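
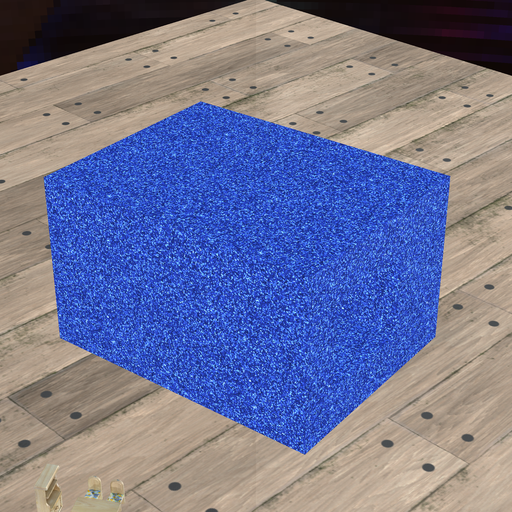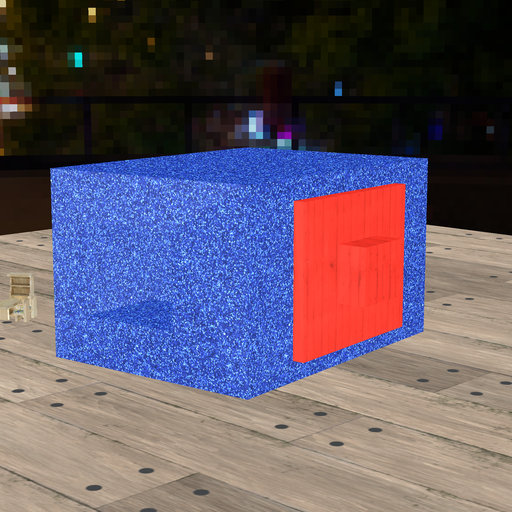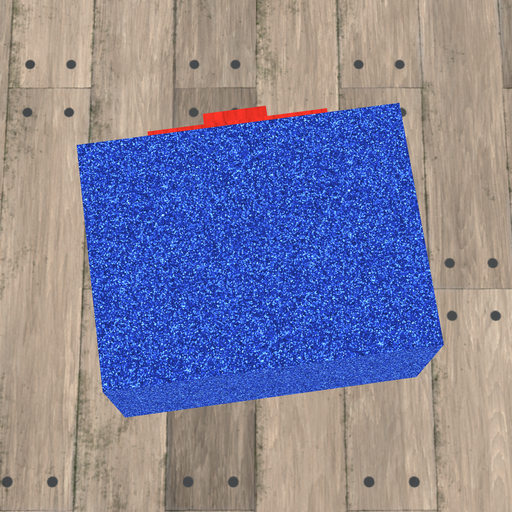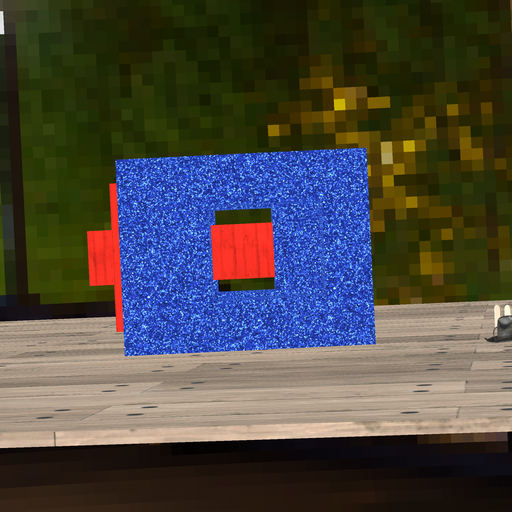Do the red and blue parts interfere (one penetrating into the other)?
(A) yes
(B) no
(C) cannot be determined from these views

(A) yes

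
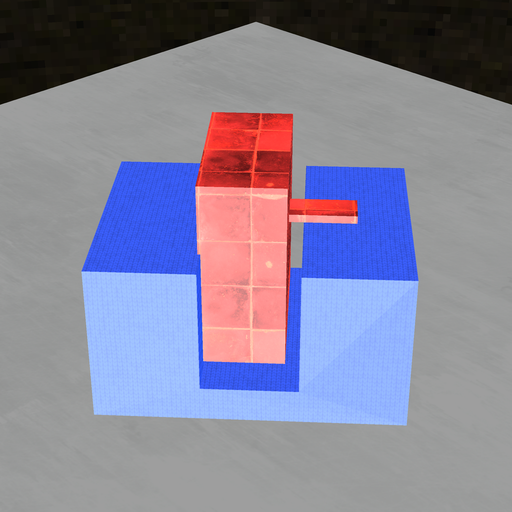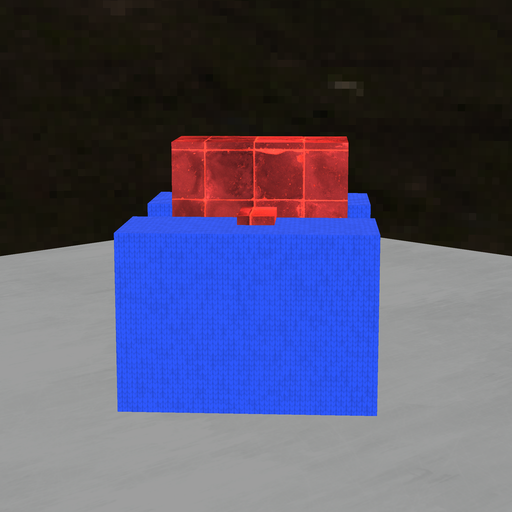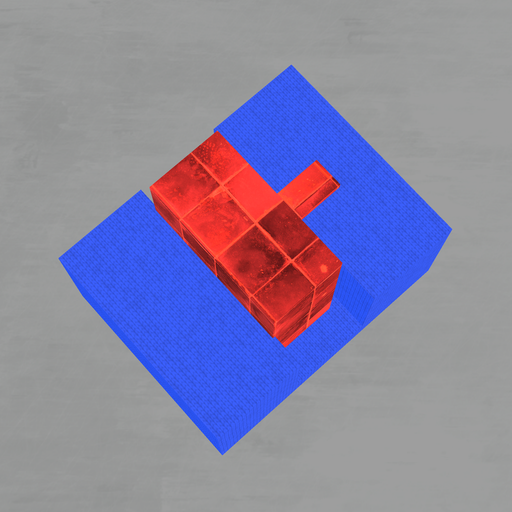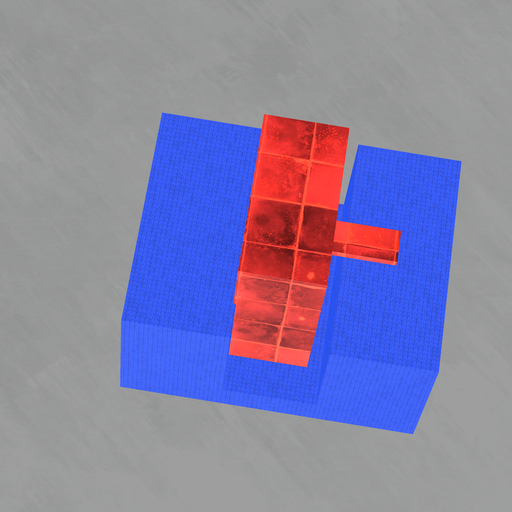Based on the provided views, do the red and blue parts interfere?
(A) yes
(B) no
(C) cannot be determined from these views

(A) yes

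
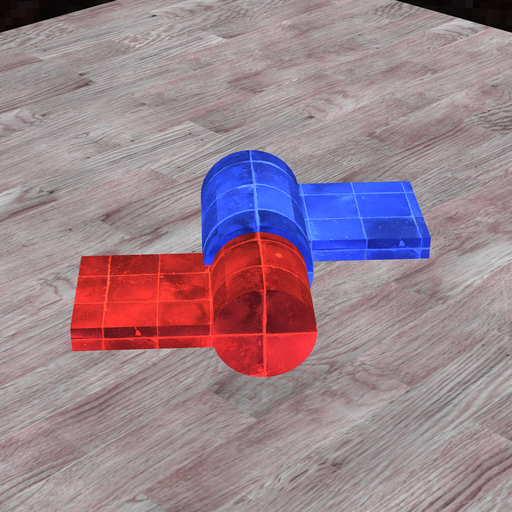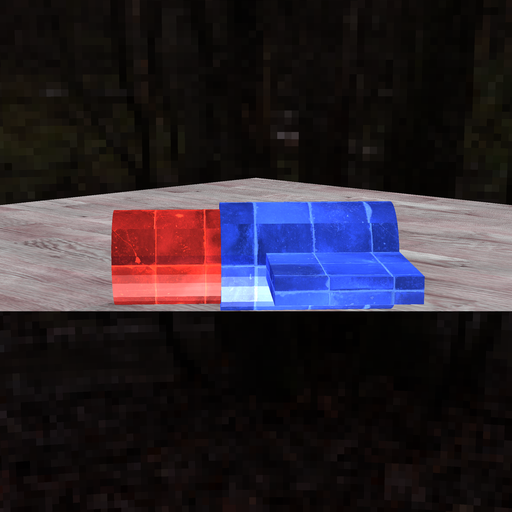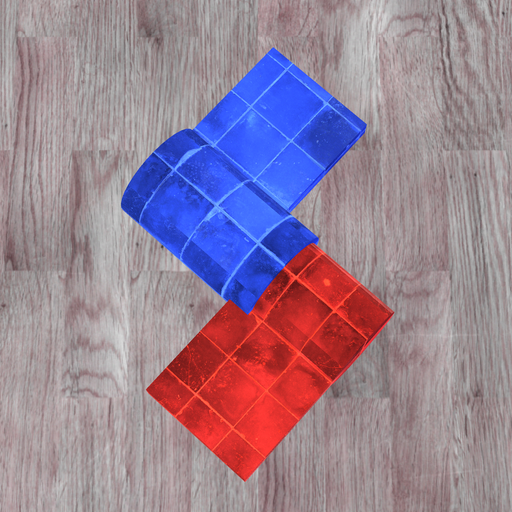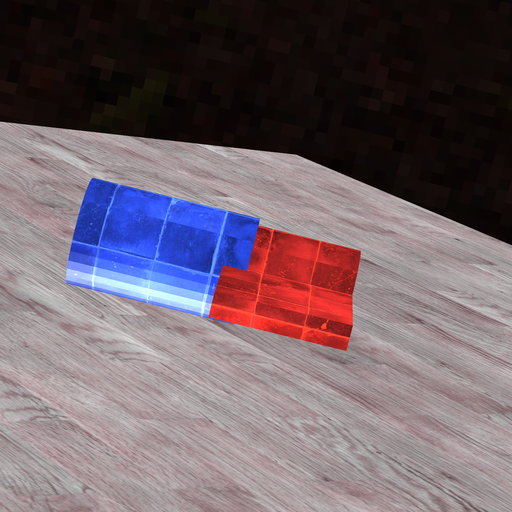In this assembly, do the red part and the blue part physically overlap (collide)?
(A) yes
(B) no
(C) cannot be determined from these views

(A) yes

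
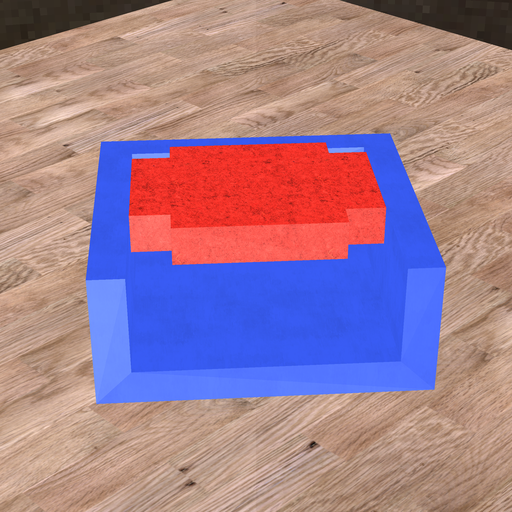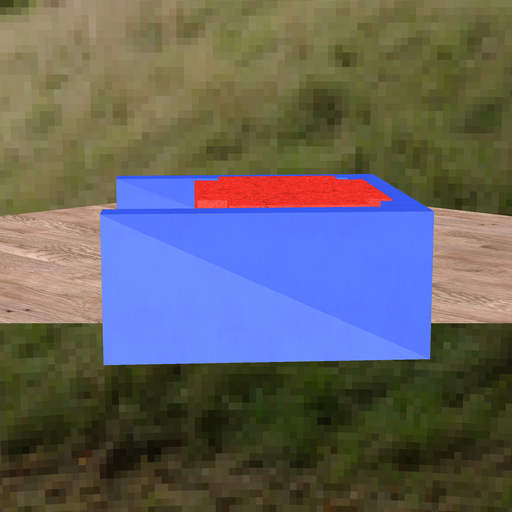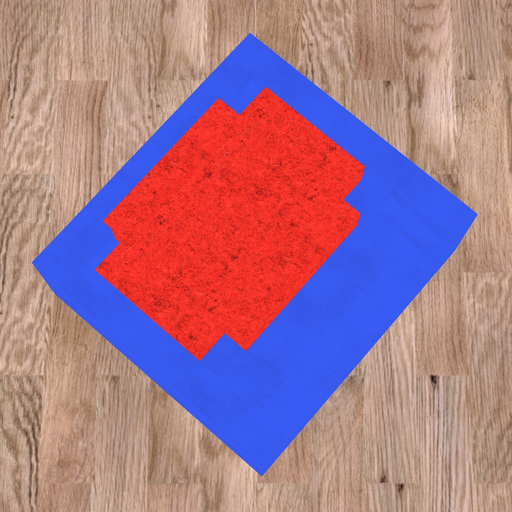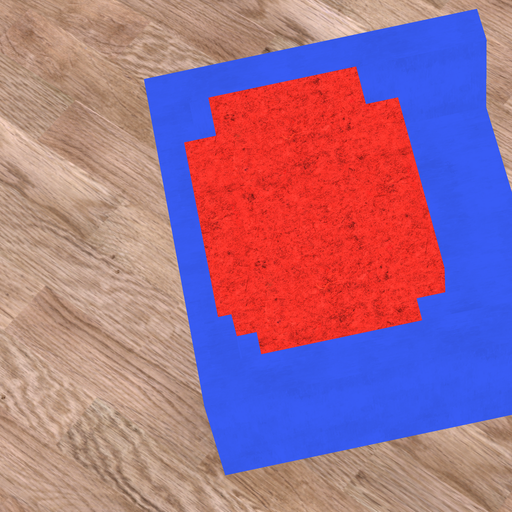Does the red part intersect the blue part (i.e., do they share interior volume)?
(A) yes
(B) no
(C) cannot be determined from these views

(A) yes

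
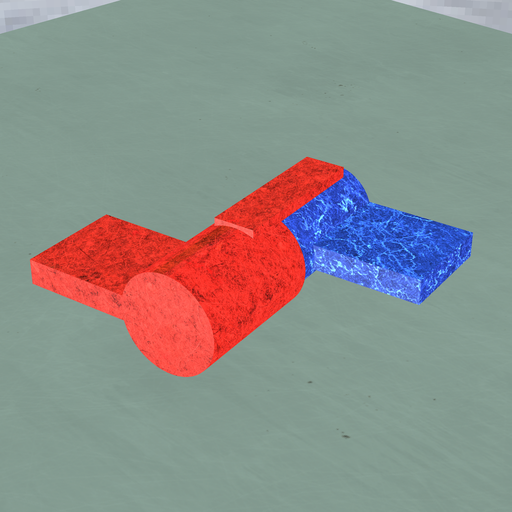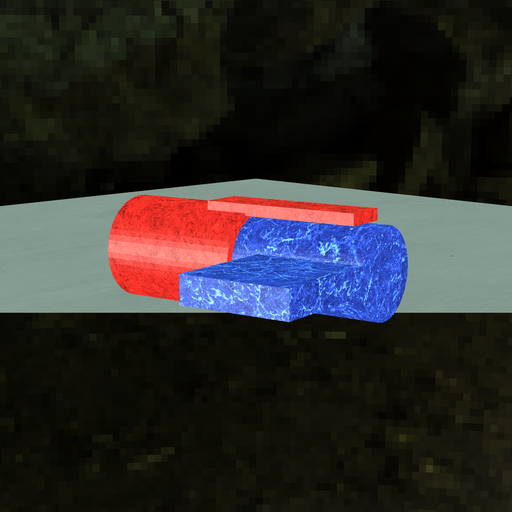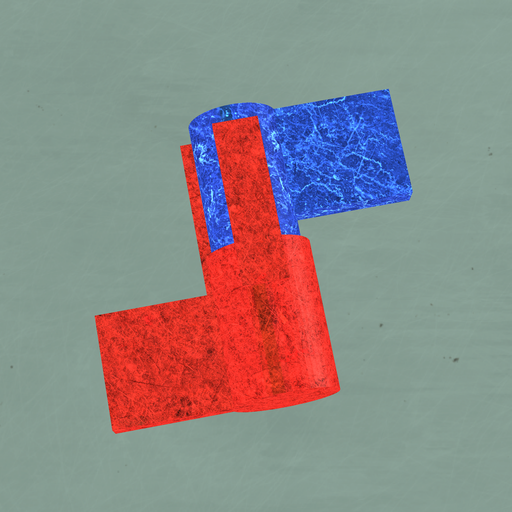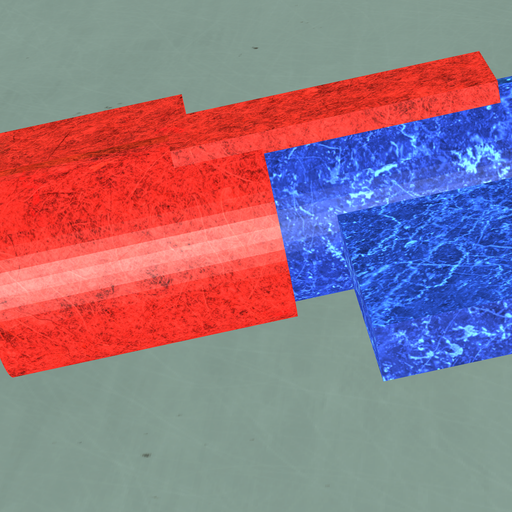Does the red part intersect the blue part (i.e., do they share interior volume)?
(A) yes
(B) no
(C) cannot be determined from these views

(A) yes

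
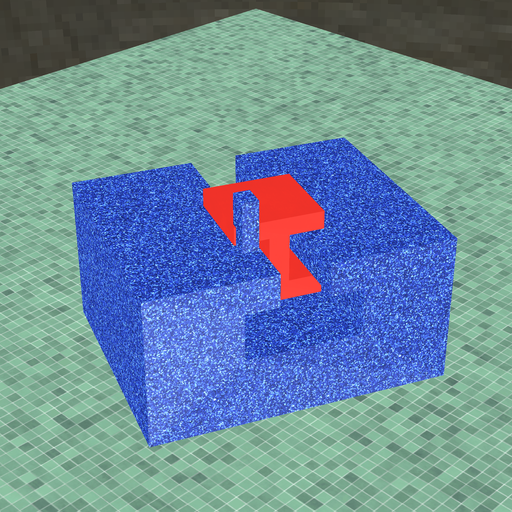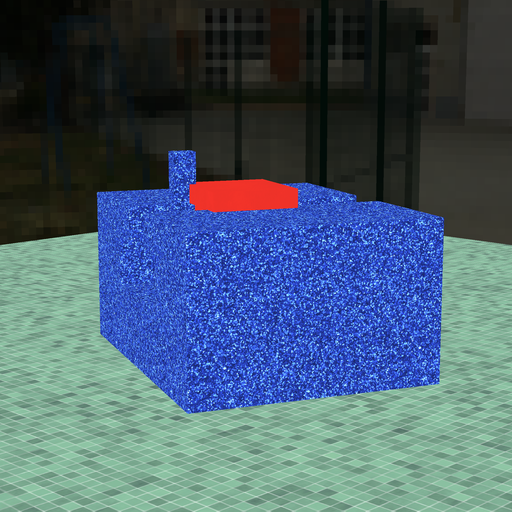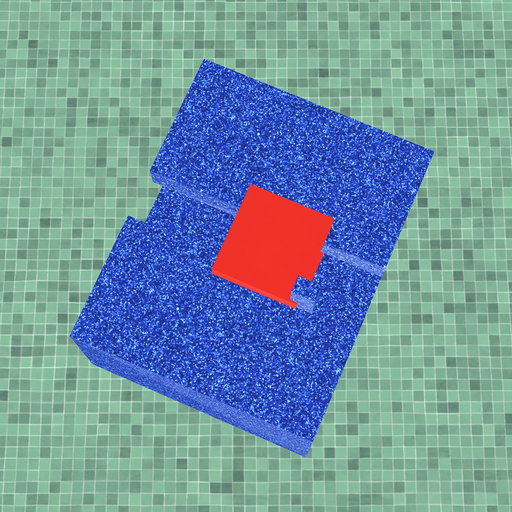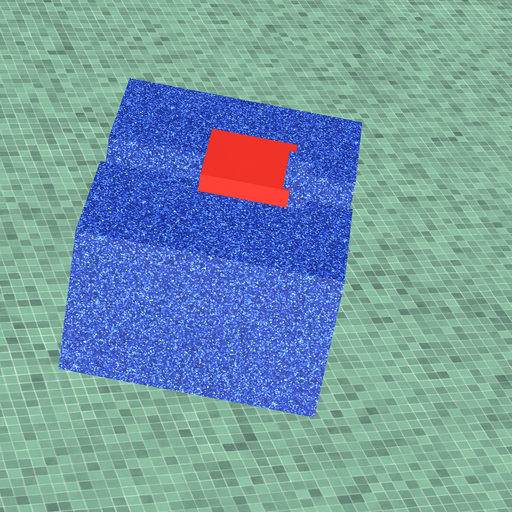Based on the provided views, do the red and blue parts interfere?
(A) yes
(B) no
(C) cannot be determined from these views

(A) yes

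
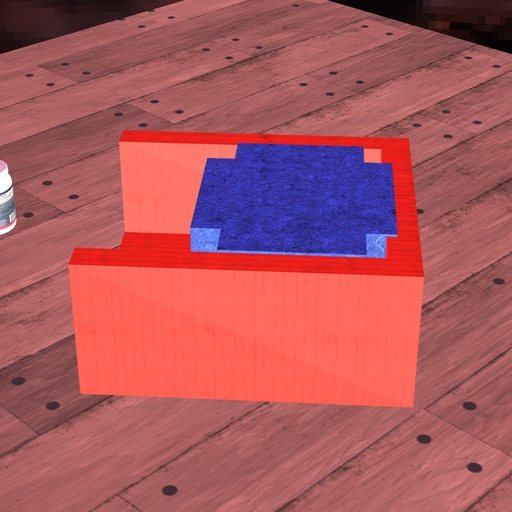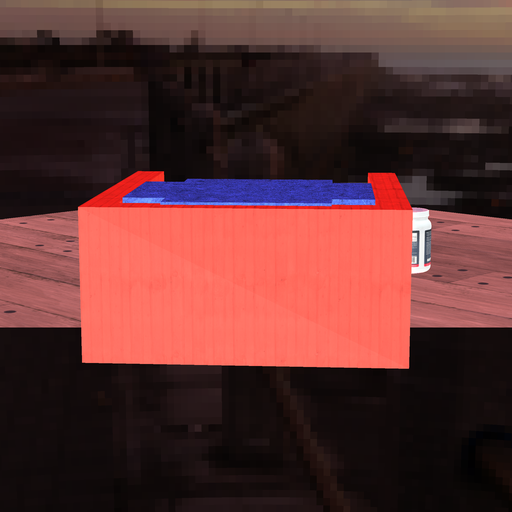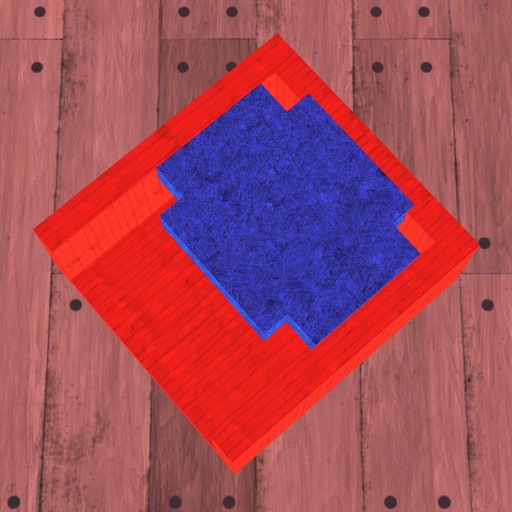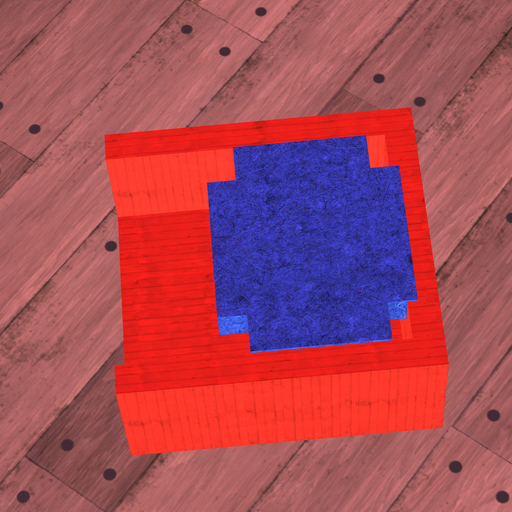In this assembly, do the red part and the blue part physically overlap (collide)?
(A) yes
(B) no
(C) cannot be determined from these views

(A) yes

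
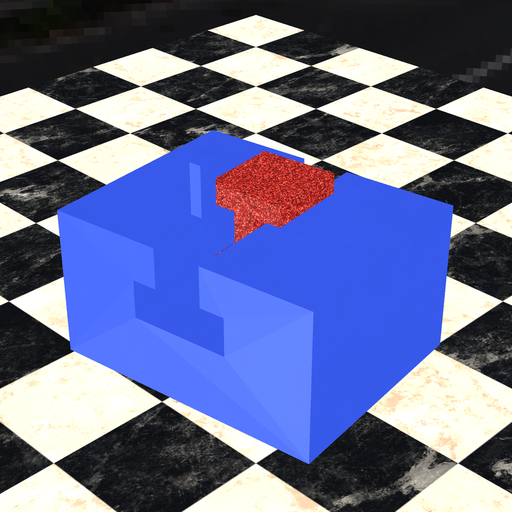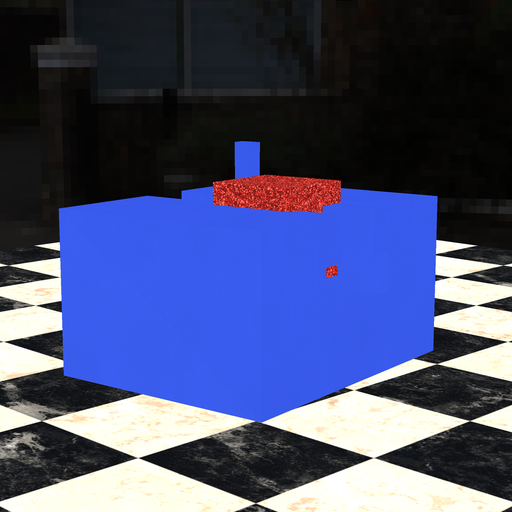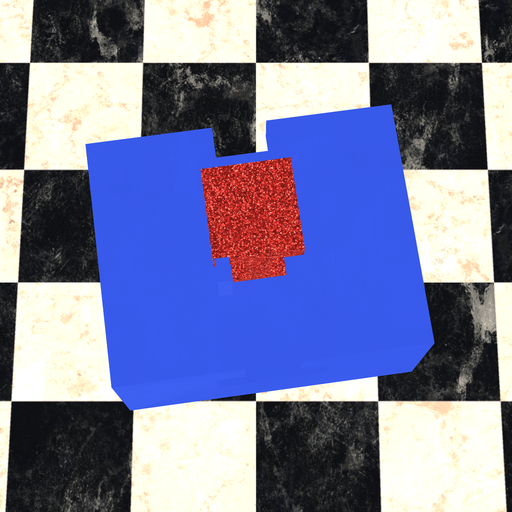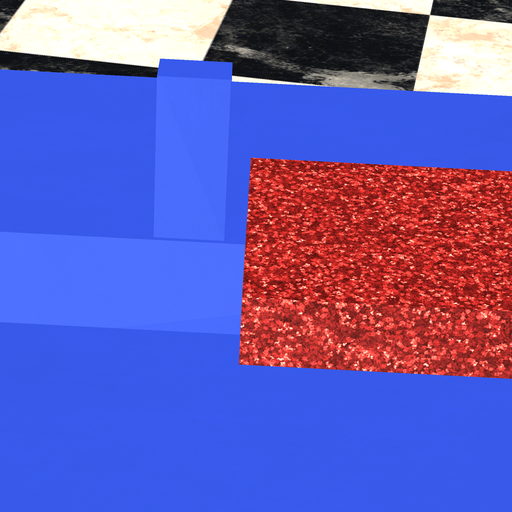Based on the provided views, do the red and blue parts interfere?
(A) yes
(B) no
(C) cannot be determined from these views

(B) no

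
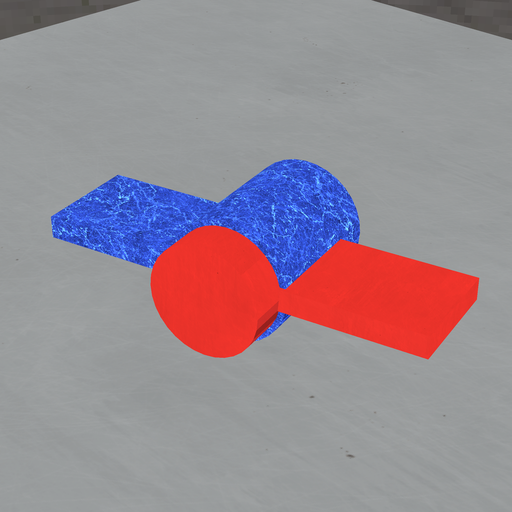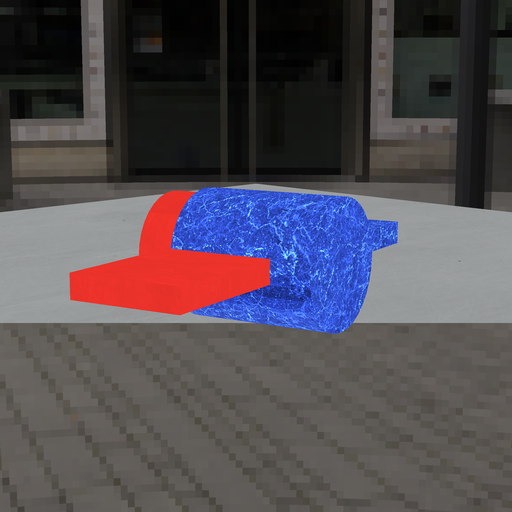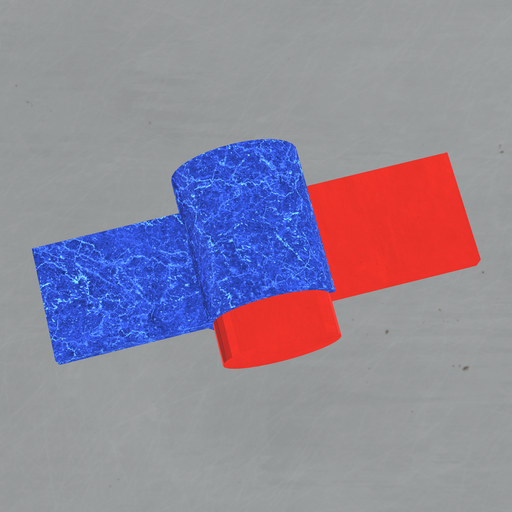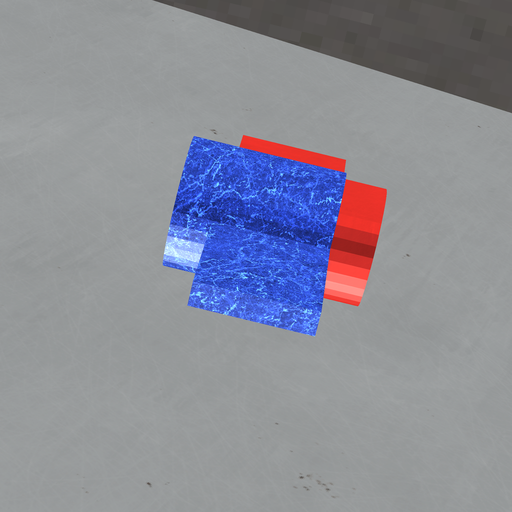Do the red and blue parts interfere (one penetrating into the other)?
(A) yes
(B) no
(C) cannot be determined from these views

(A) yes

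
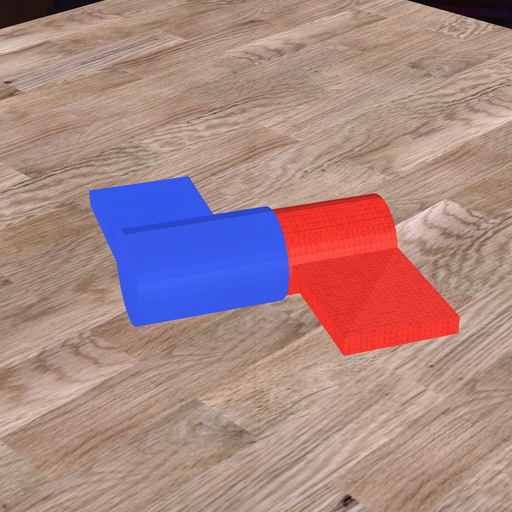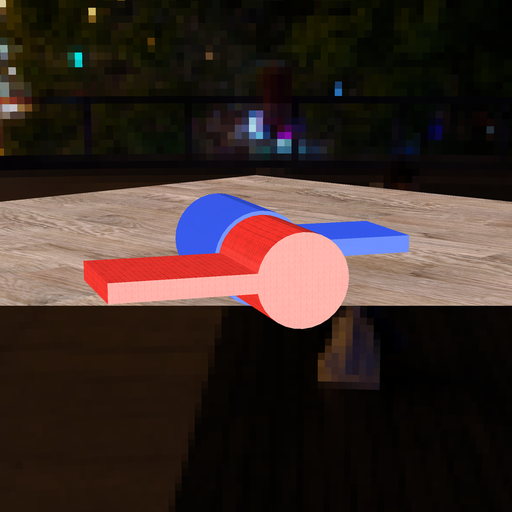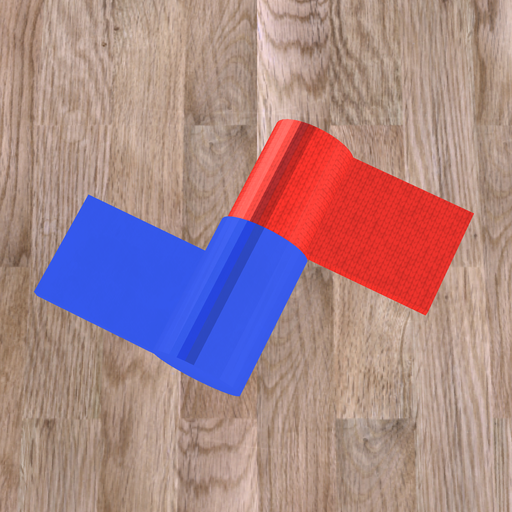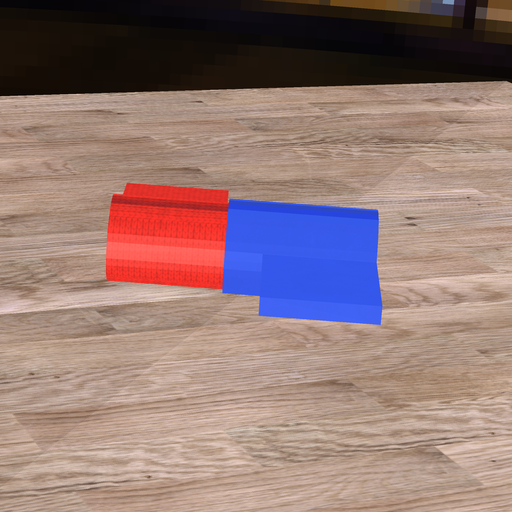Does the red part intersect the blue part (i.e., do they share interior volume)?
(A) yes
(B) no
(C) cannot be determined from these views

(A) yes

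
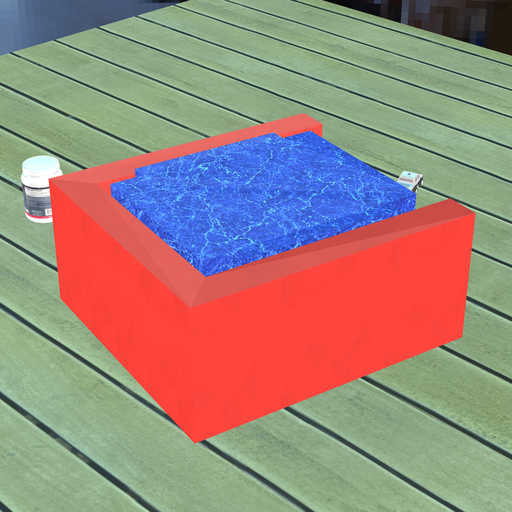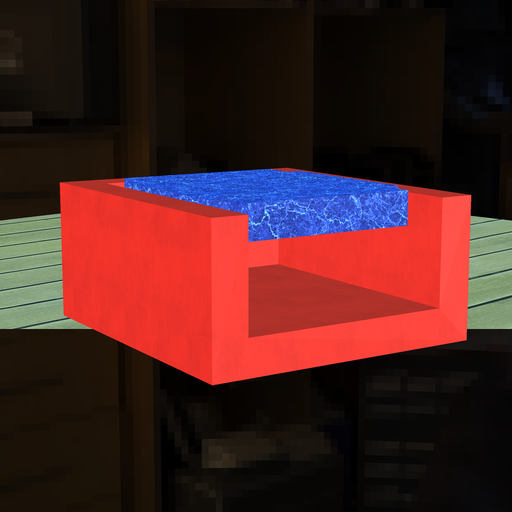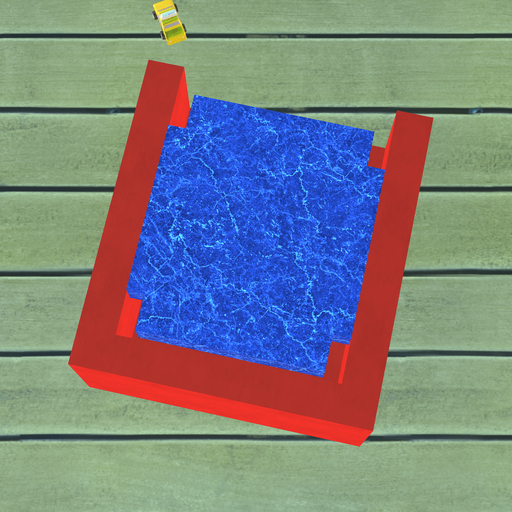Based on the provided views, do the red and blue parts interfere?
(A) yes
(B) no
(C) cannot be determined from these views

(B) no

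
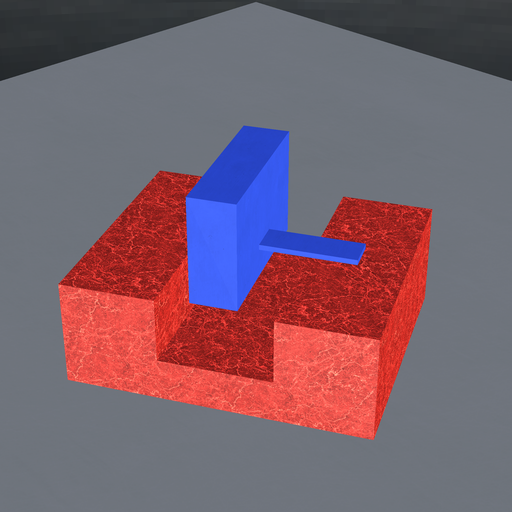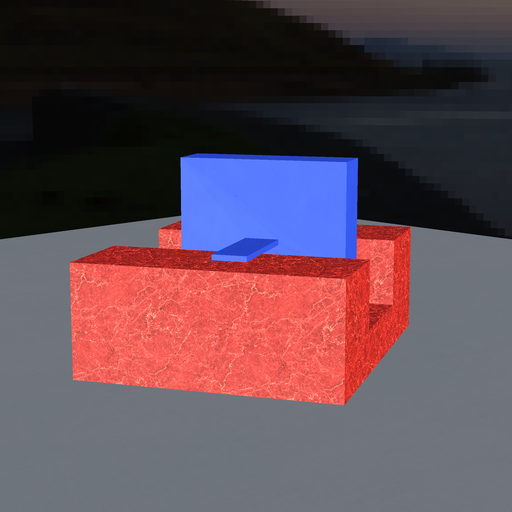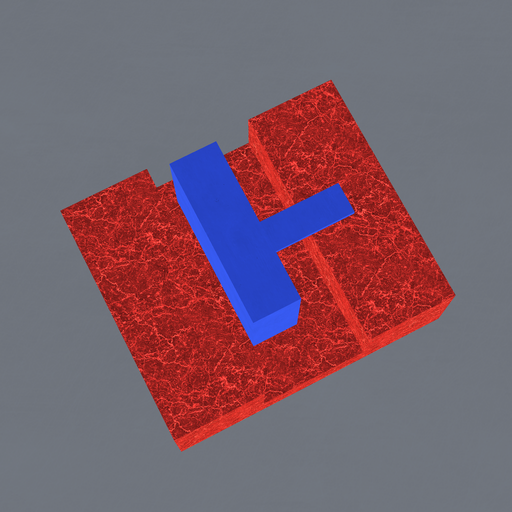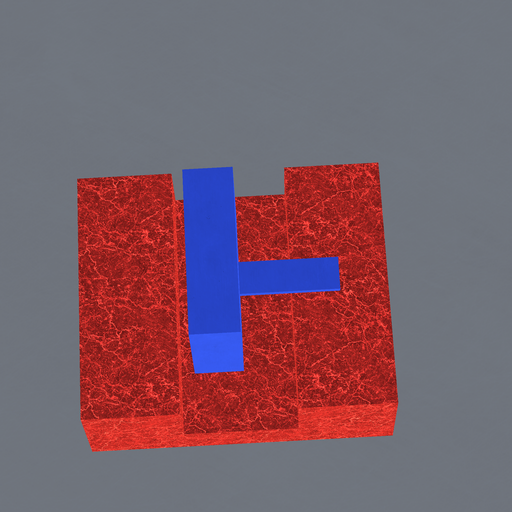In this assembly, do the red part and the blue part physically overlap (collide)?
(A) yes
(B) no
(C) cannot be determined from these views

(B) no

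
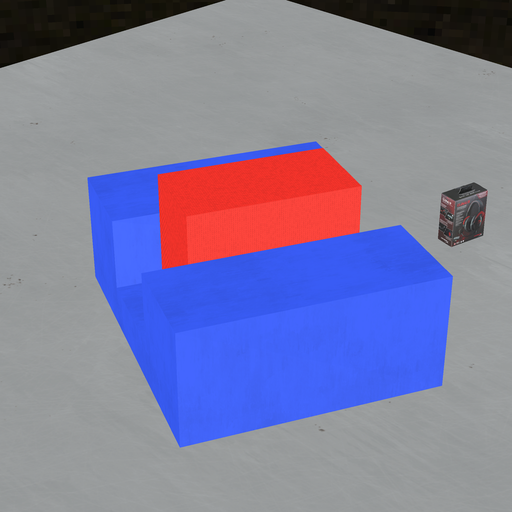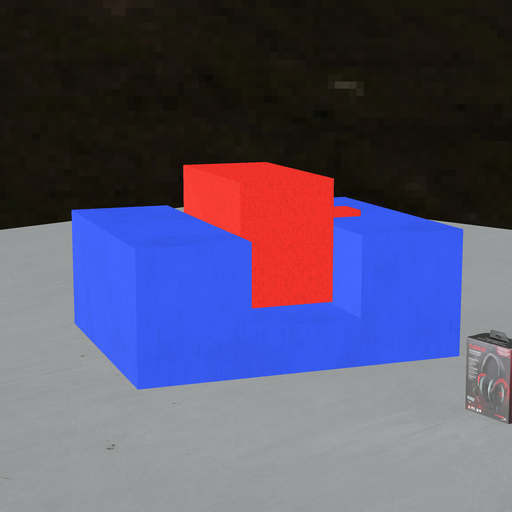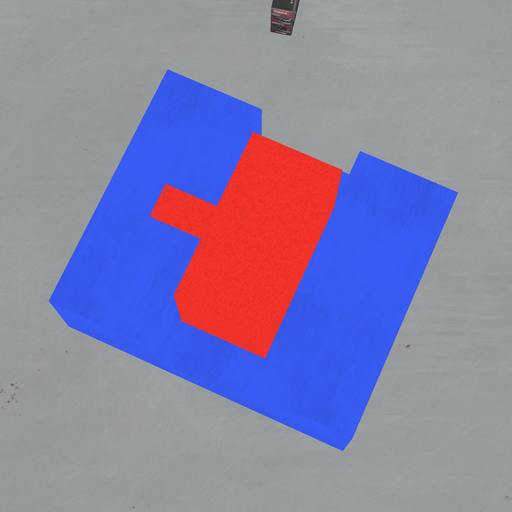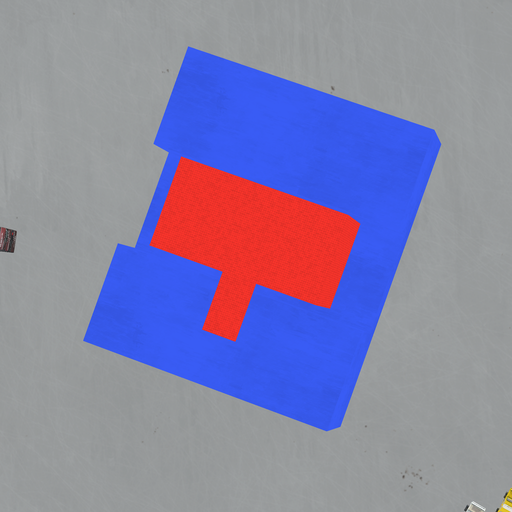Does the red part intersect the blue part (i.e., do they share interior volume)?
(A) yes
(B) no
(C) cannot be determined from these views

(B) no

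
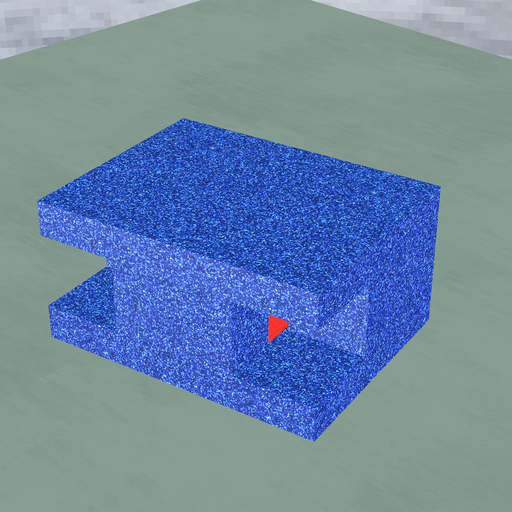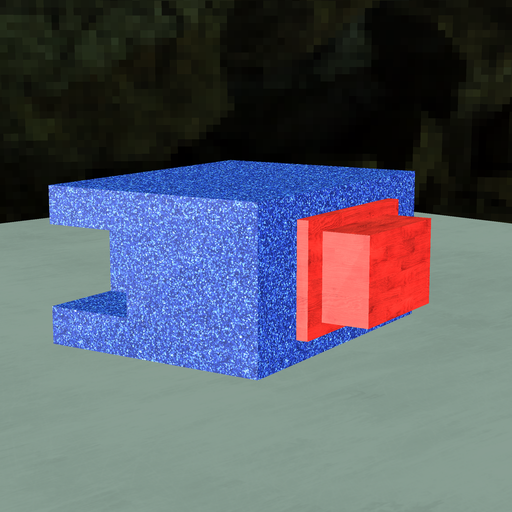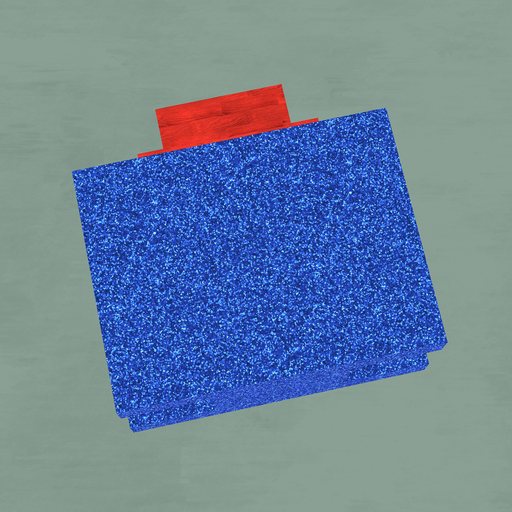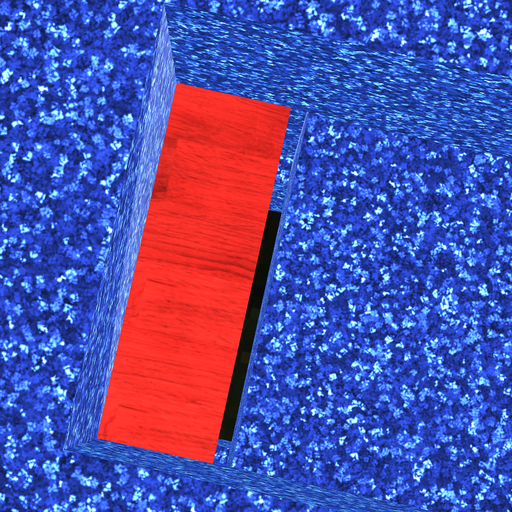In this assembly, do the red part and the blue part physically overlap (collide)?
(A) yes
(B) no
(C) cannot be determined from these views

(B) no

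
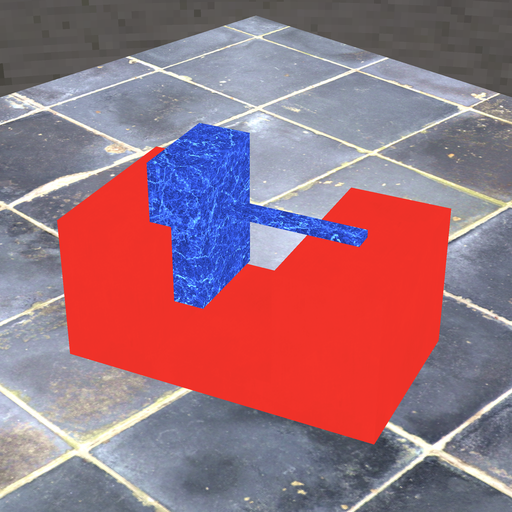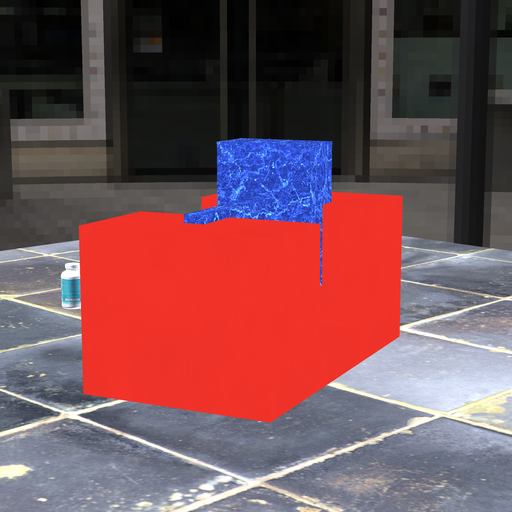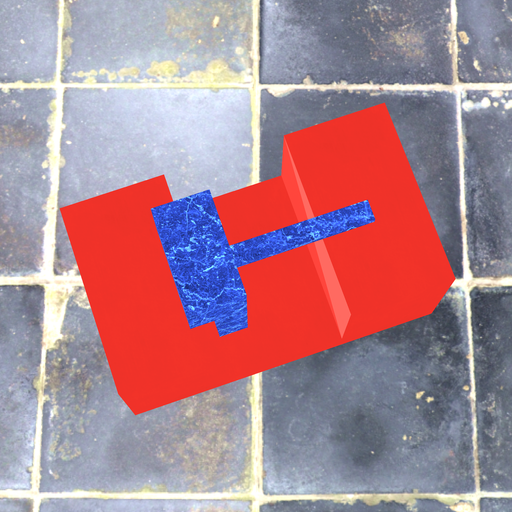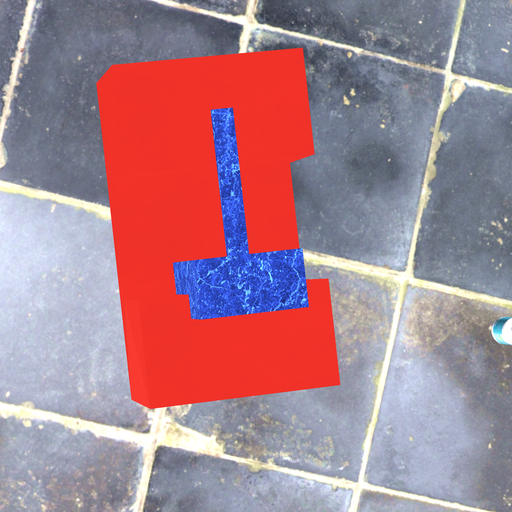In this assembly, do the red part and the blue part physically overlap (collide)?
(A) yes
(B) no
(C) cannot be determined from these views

(A) yes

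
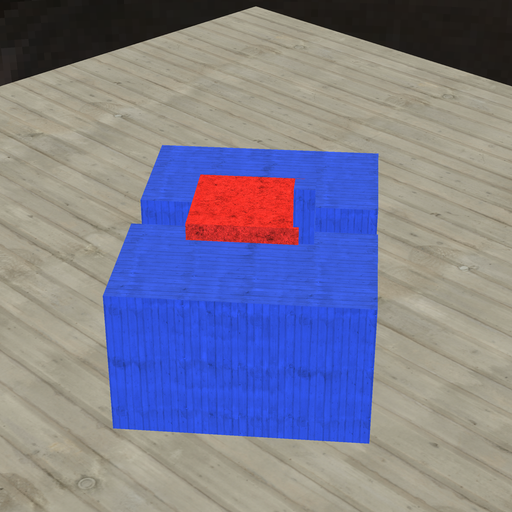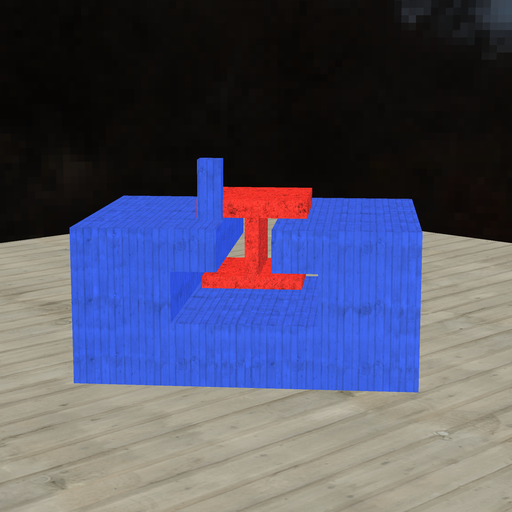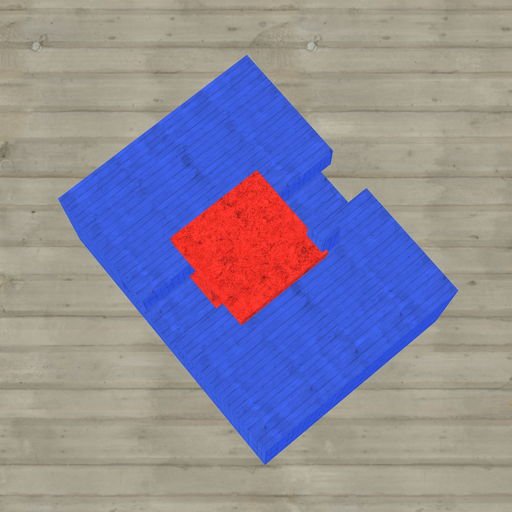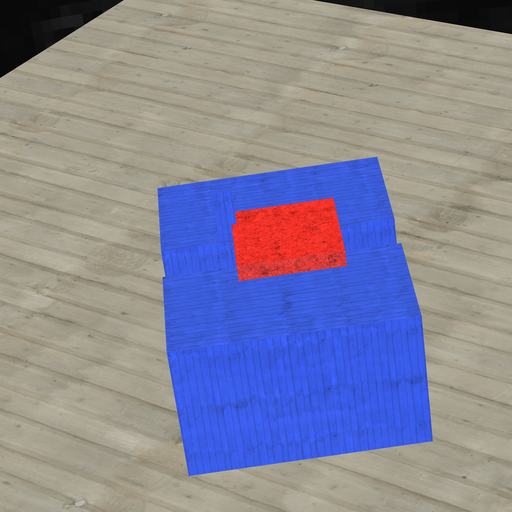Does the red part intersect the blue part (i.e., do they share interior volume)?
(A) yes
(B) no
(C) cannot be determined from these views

(A) yes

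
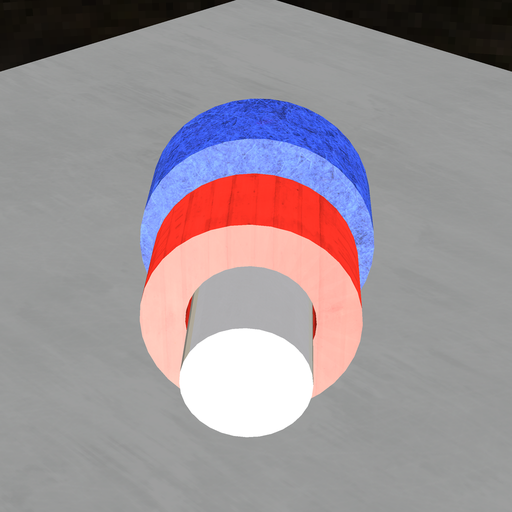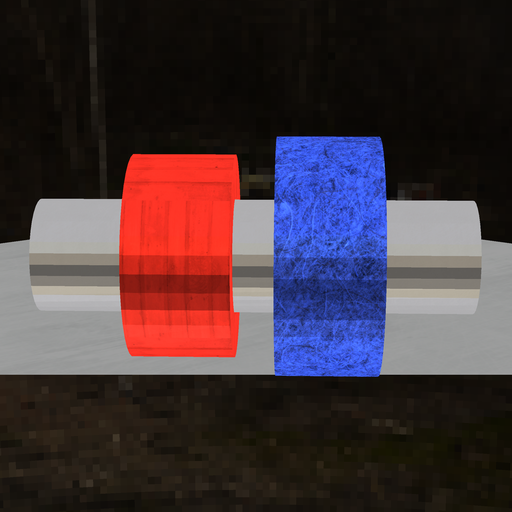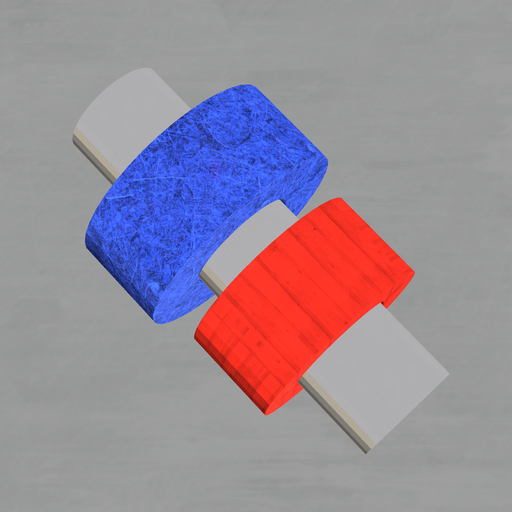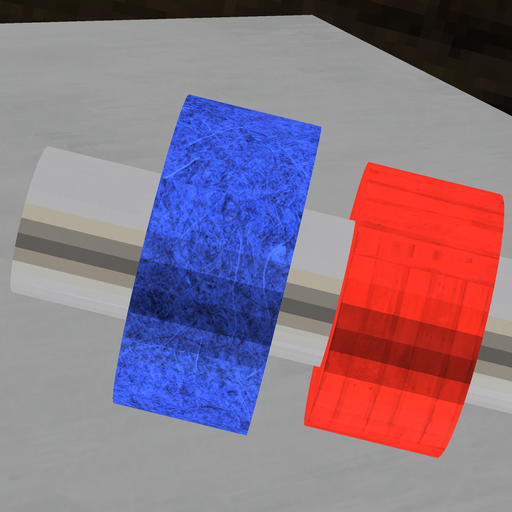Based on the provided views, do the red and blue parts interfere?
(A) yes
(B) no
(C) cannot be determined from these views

(B) no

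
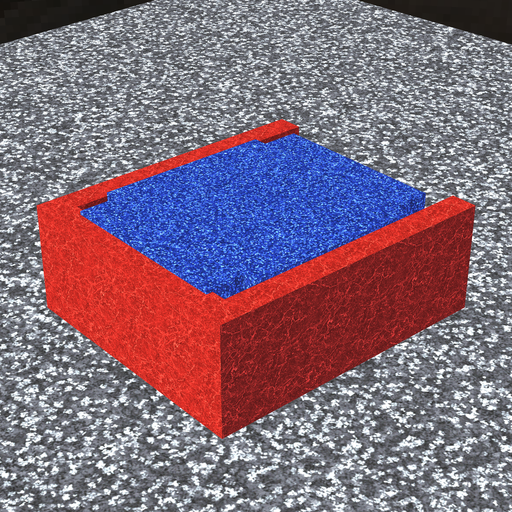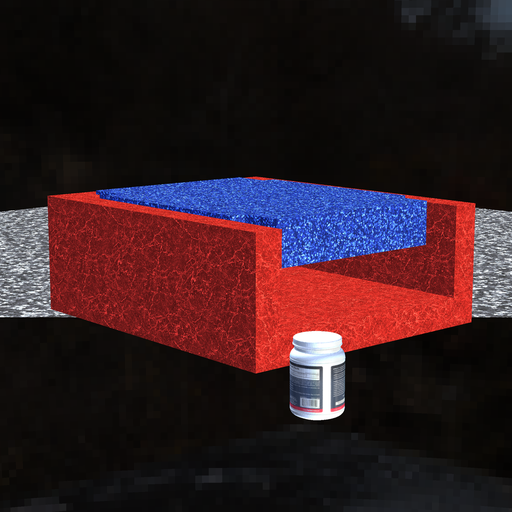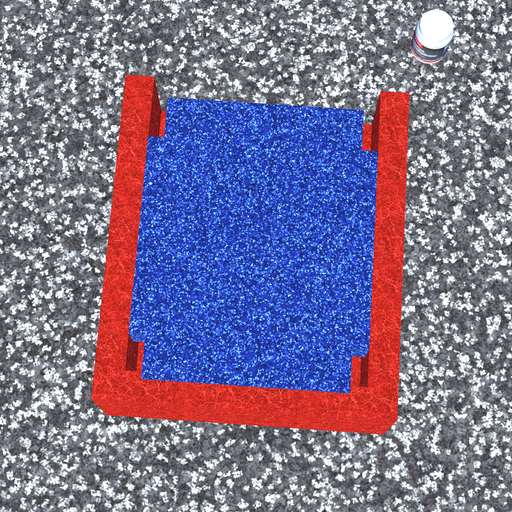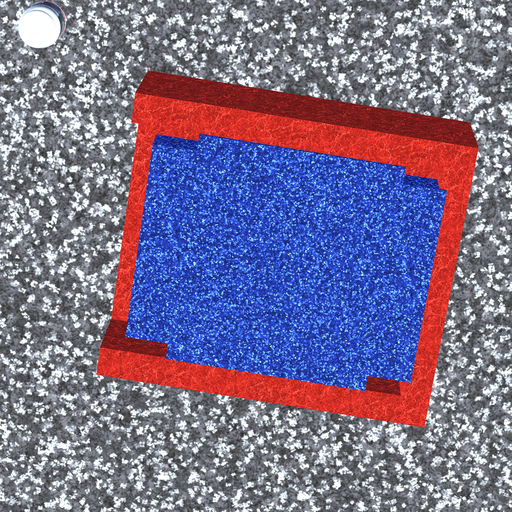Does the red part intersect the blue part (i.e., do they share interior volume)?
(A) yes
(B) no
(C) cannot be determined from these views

(A) yes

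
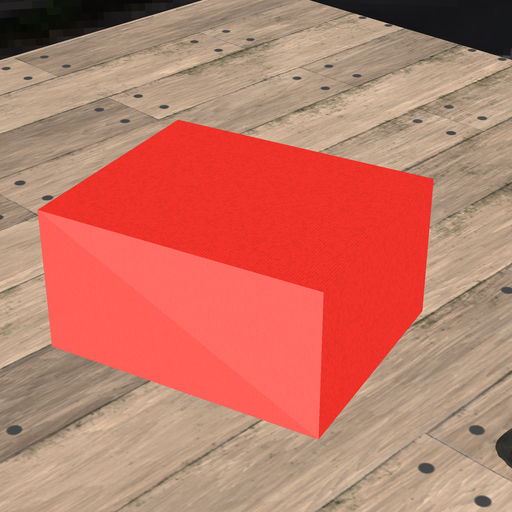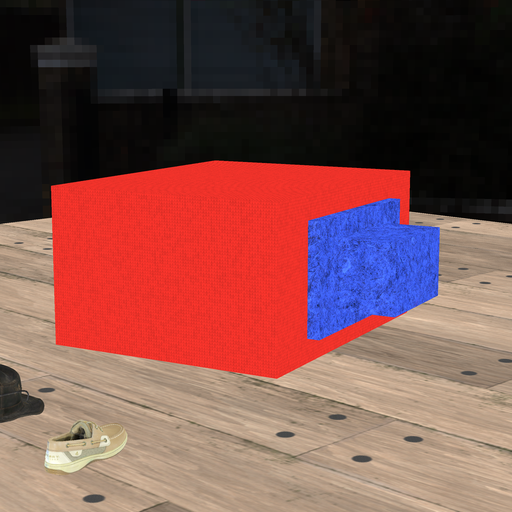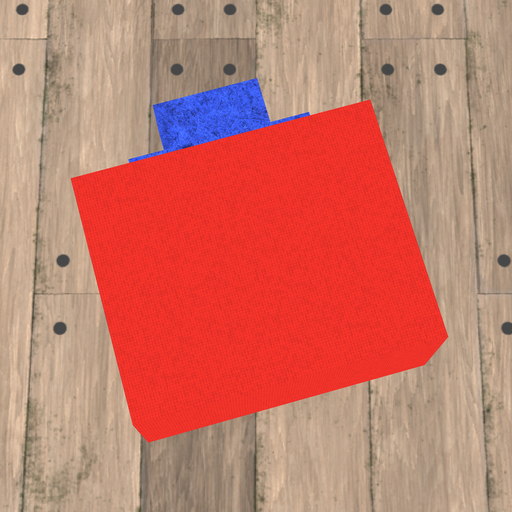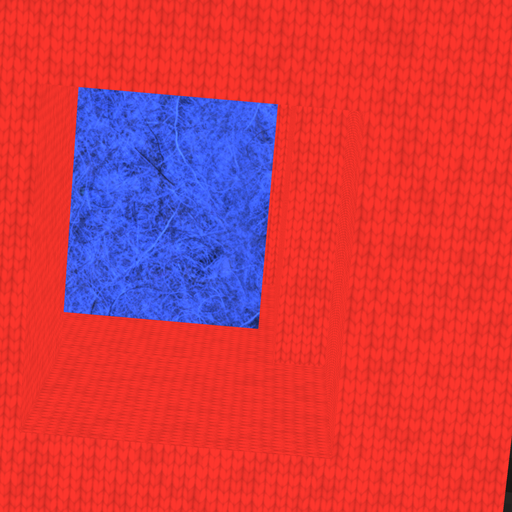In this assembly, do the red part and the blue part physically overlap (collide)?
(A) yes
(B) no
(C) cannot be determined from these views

(B) no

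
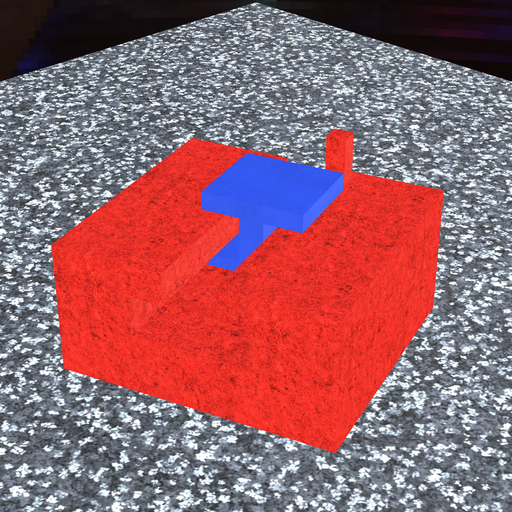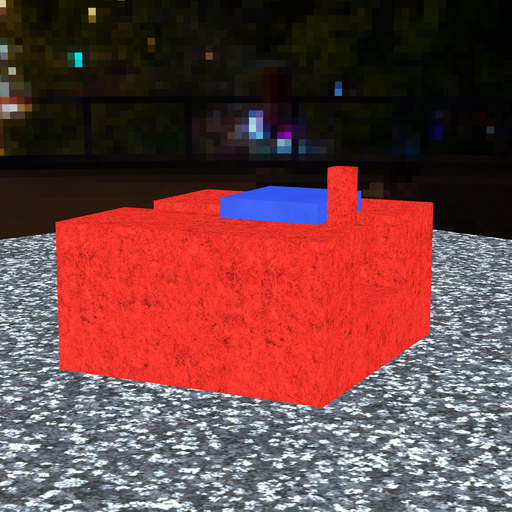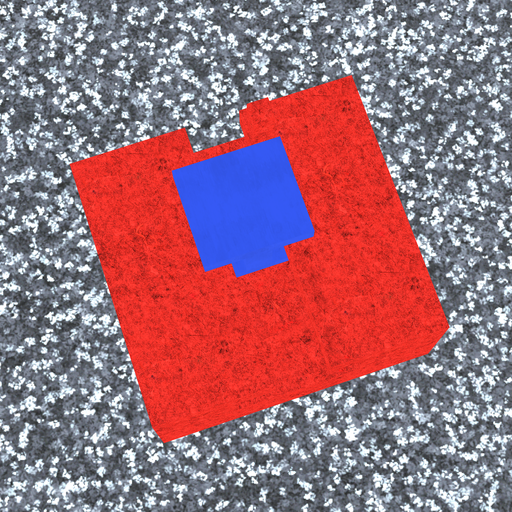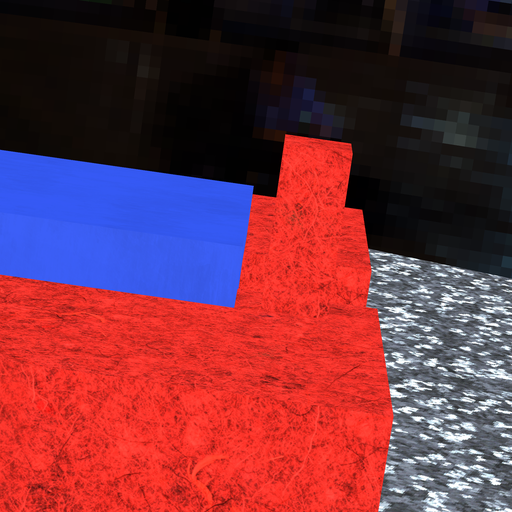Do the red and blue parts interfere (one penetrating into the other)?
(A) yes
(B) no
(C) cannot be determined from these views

(B) no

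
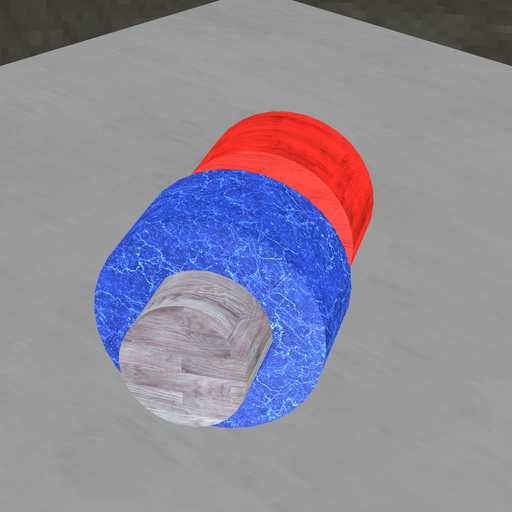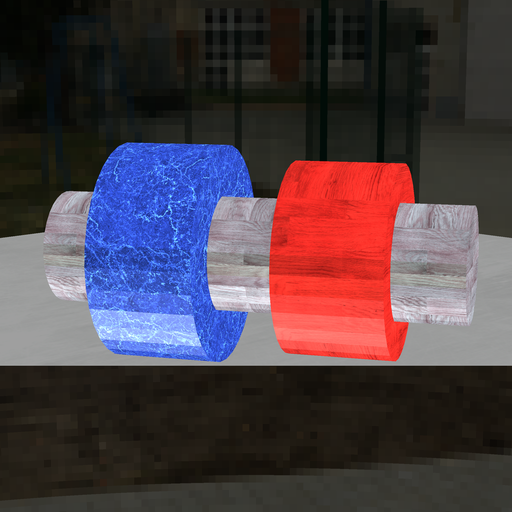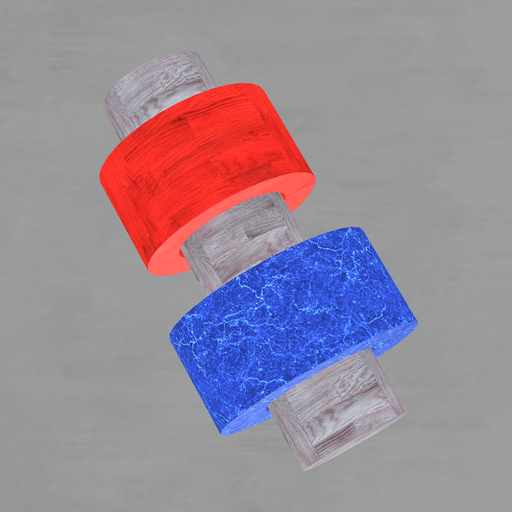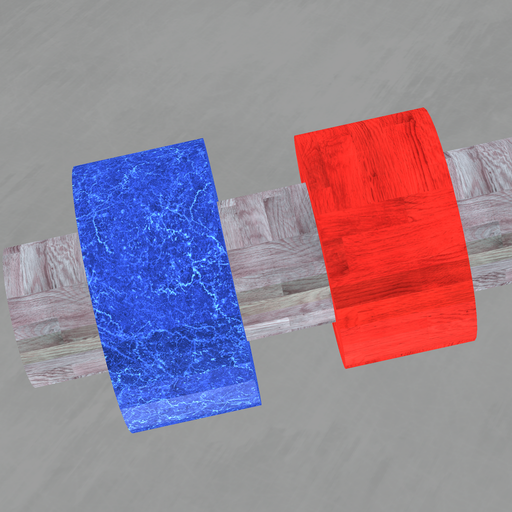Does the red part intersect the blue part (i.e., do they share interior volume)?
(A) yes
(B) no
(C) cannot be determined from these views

(B) no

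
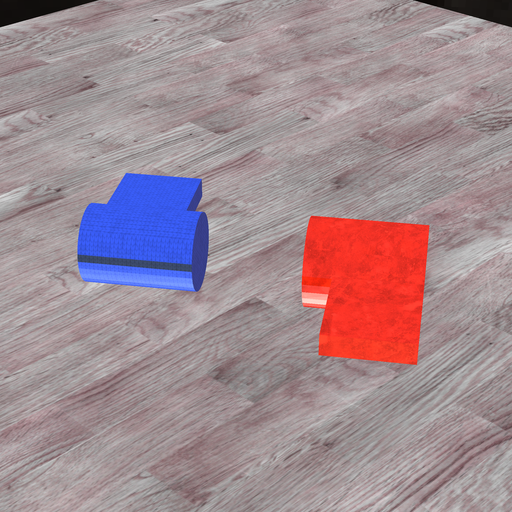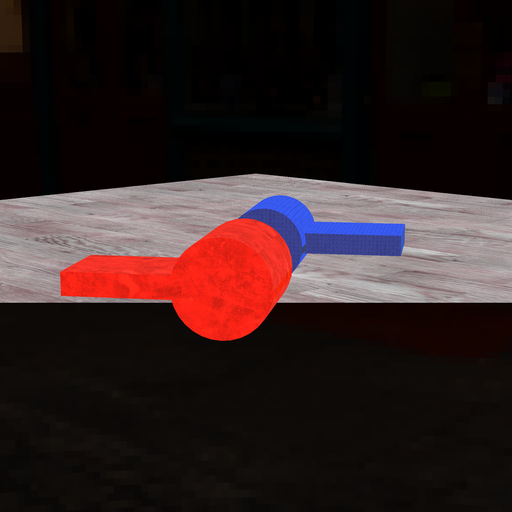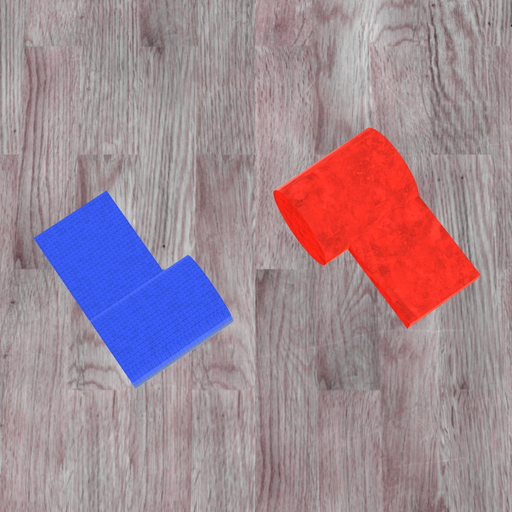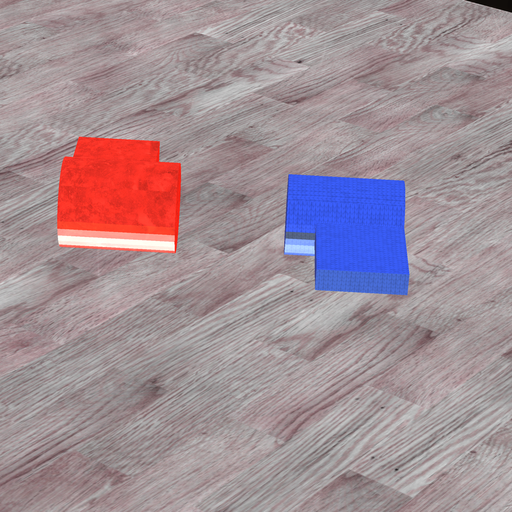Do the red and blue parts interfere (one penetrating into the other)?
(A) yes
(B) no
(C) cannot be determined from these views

(B) no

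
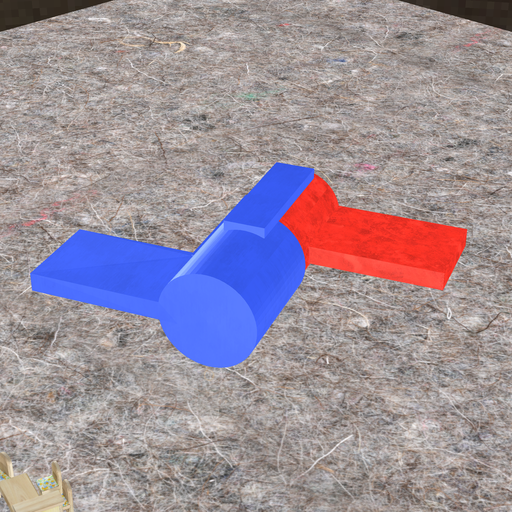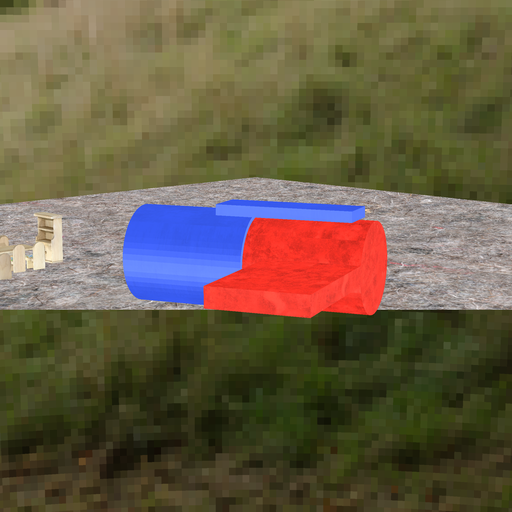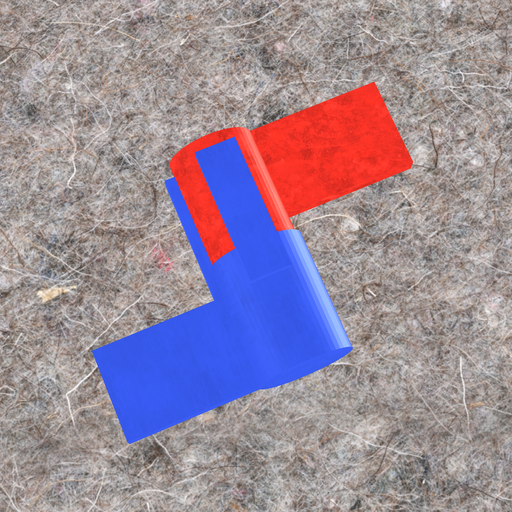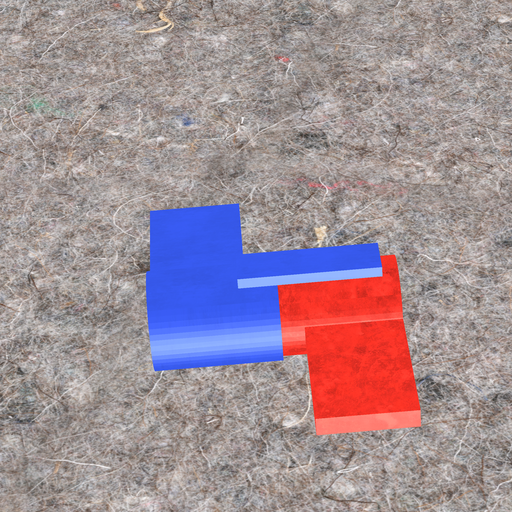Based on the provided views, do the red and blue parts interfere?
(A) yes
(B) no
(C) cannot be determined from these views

(A) yes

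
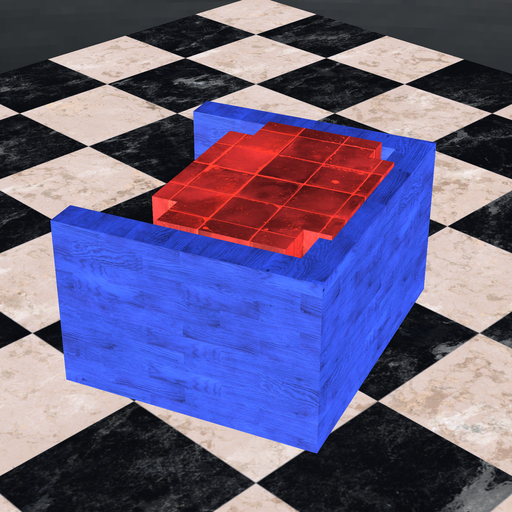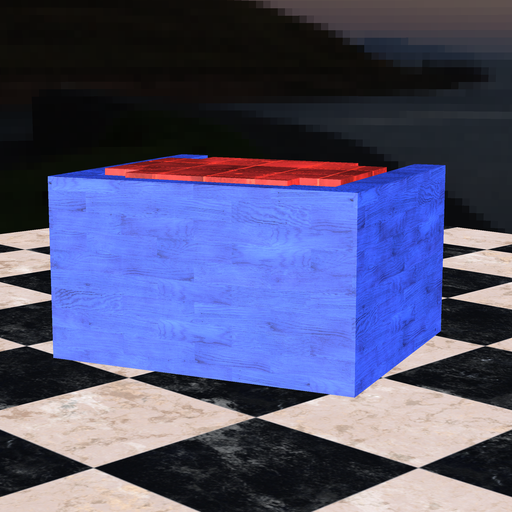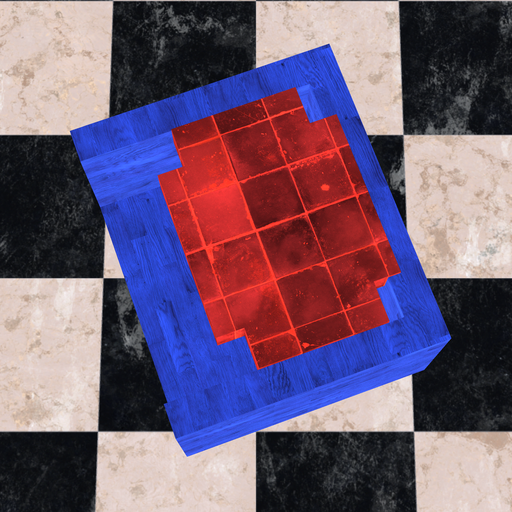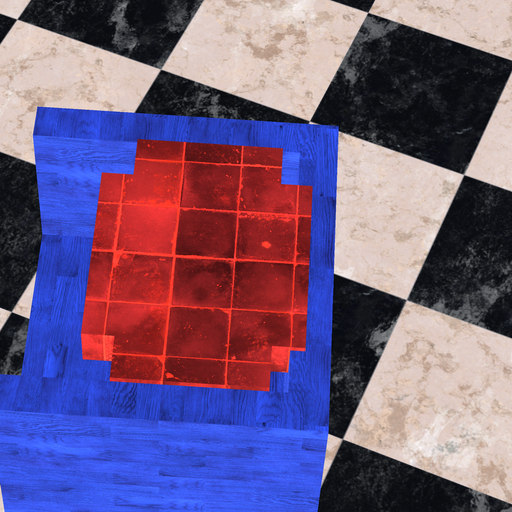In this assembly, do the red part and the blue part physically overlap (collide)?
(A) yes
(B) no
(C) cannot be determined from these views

(A) yes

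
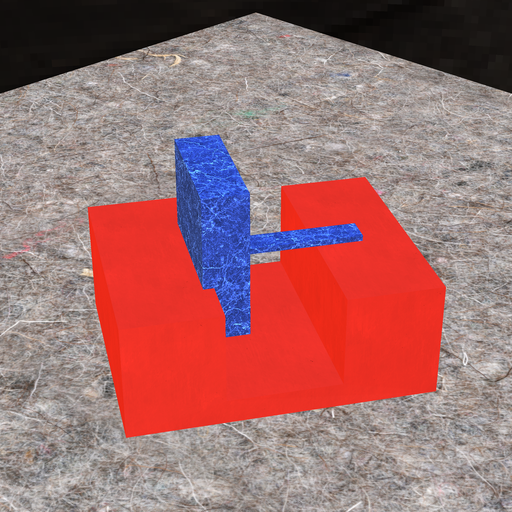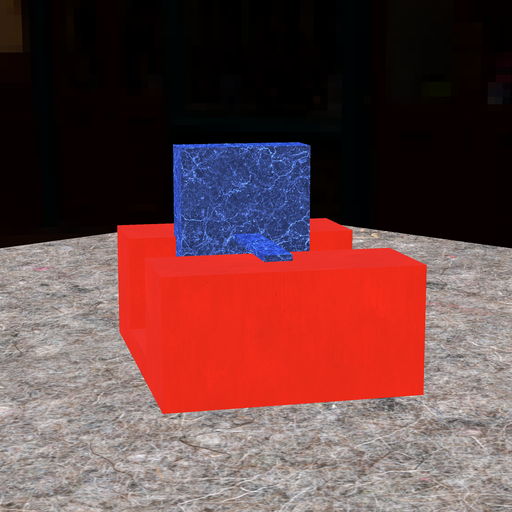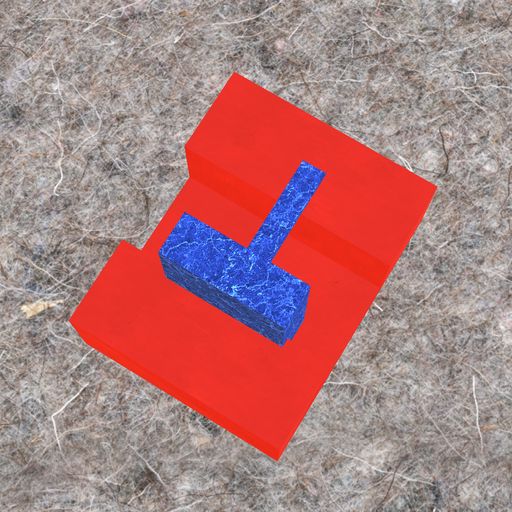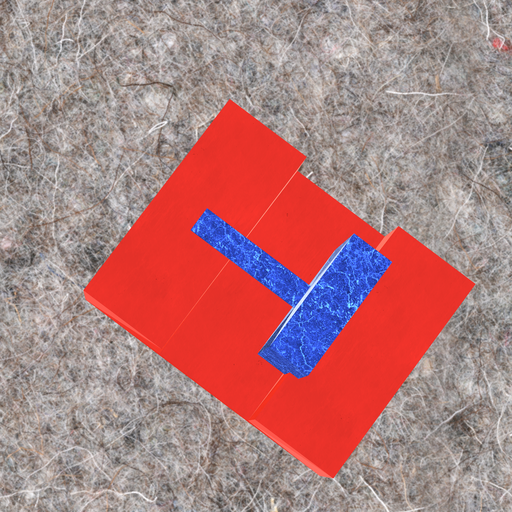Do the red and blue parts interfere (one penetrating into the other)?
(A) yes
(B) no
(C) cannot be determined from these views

(A) yes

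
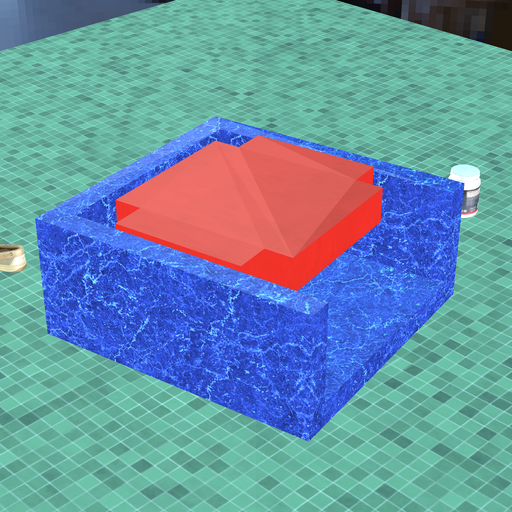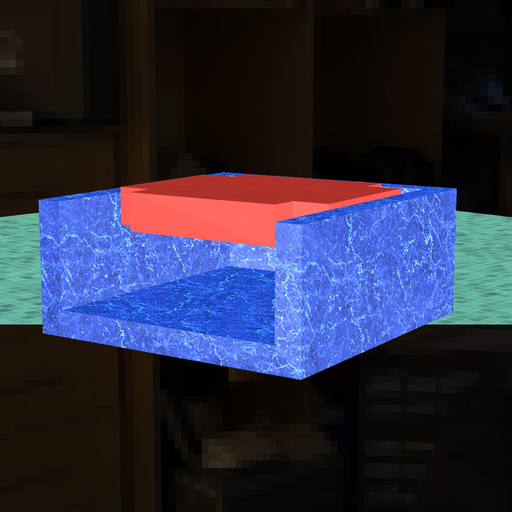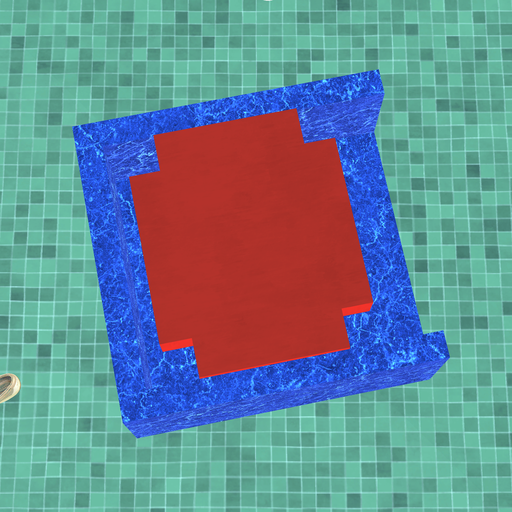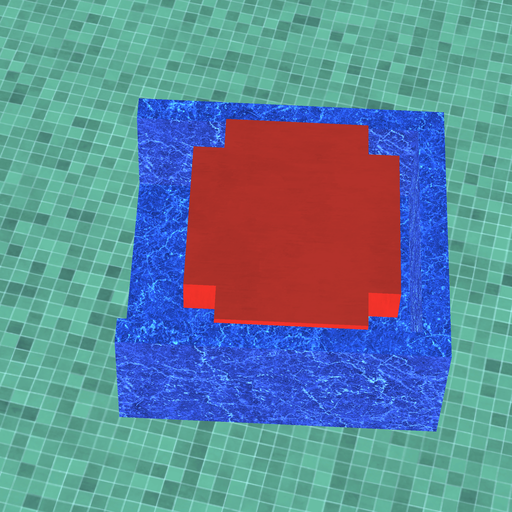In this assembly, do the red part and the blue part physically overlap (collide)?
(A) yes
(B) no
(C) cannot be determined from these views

(B) no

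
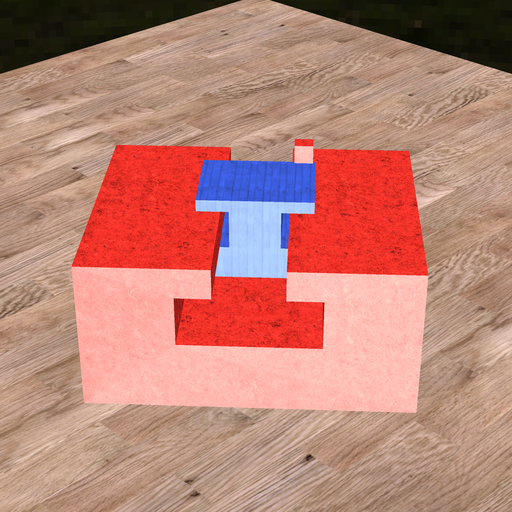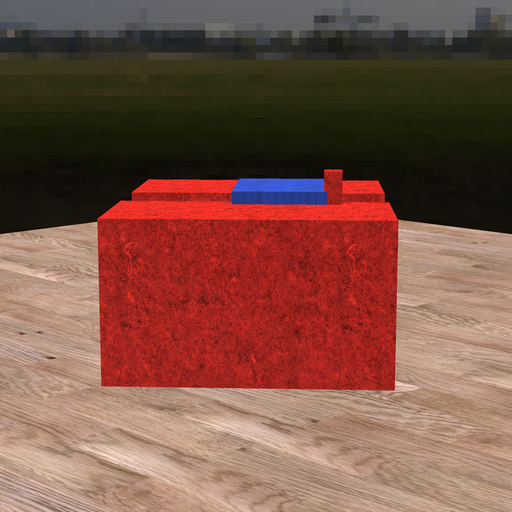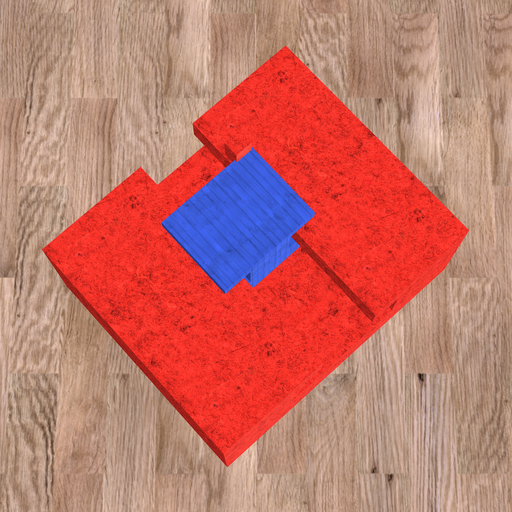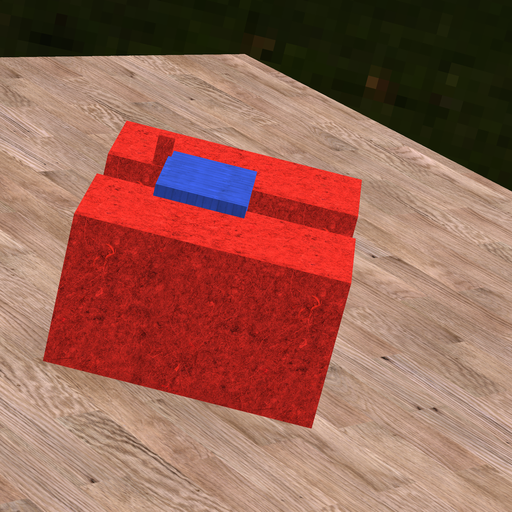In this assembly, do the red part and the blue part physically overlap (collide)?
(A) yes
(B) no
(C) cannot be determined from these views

(A) yes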